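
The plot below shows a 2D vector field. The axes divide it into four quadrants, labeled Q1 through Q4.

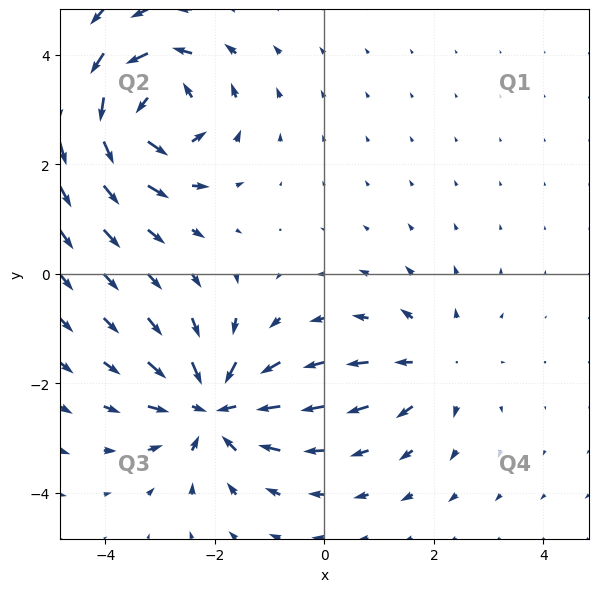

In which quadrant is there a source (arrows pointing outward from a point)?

Q4

The source sits at approximately (2.0, -1.7), which lies in quadrant Q4. The divergence there is about +3, positive as expected for a source.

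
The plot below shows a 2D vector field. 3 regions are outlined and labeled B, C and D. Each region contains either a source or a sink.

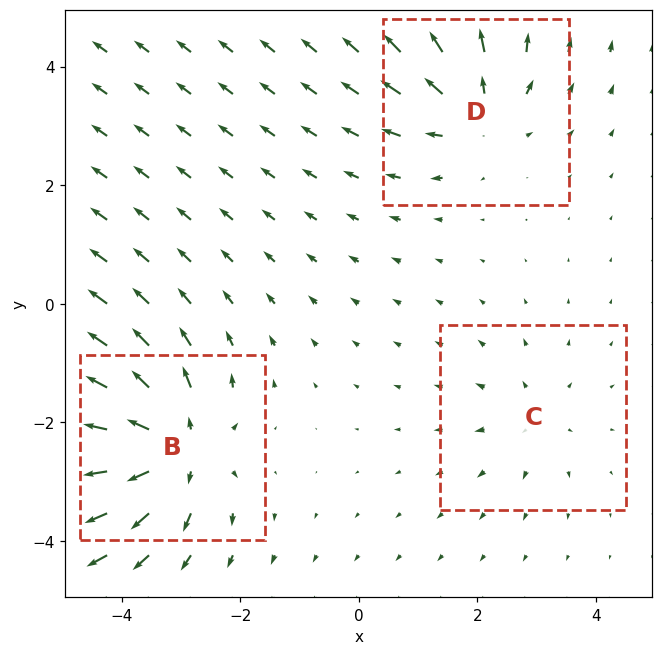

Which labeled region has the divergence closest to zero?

Divergence at each region's feature centre — B: about +6, C: about +2, D: about +4. Region C is closest to zero.

C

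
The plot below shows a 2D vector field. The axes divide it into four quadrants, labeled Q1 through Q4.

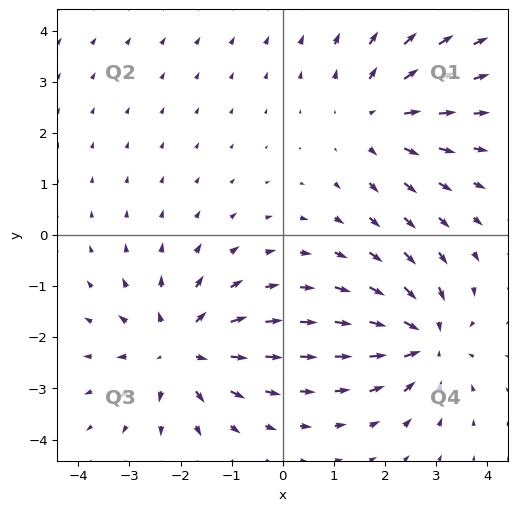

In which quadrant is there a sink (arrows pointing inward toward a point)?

Q4

The sink sits at approximately (2.8, -2.1), which lies in quadrant Q4. The divergence there is about -4, negative as expected for a sink.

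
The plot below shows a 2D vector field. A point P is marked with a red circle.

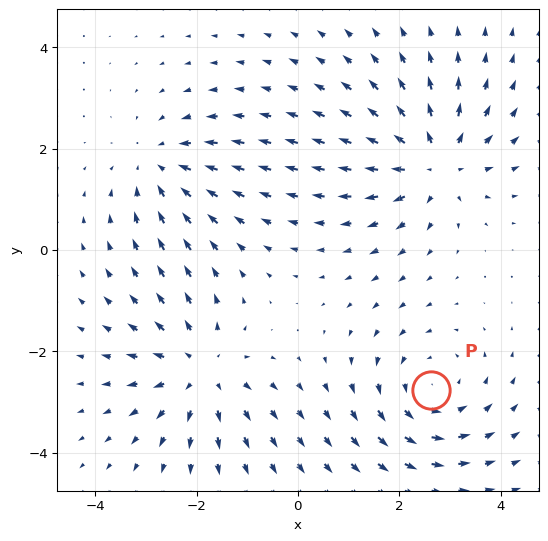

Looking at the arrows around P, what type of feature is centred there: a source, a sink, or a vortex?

At P (2.6, -2.8) the arrows circulate counterclockwise. Divergence ≈0, curl about +4 — near-zero divergence with nonzero curl is a vortex.

vortex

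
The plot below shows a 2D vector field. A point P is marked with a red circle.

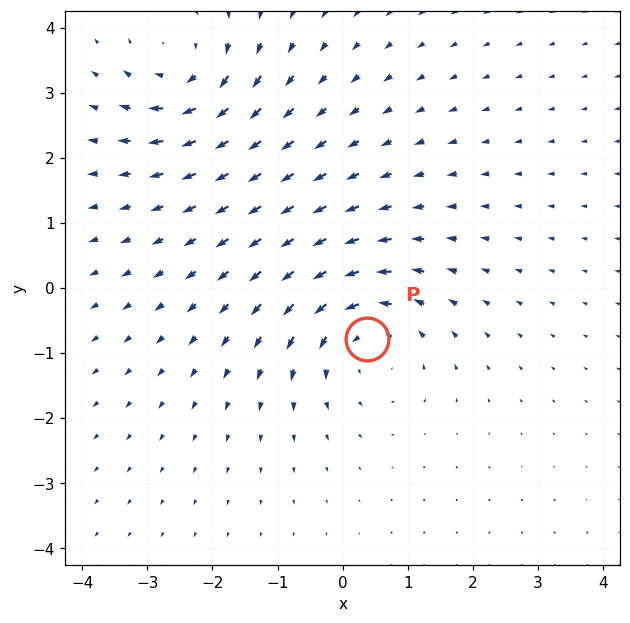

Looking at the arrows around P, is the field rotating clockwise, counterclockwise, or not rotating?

counterclockwise

Near P at (0.4, -0.8) the arrows circulate counterclockwise. The curl (z-component) there is about +5; positive curl means counterclockwise rotation.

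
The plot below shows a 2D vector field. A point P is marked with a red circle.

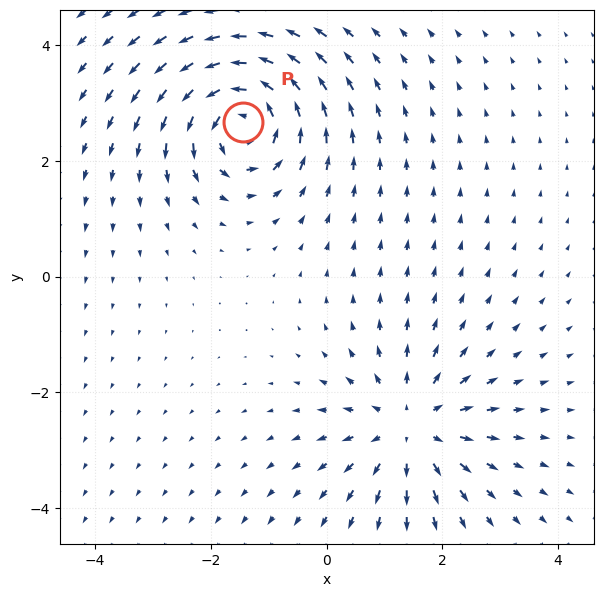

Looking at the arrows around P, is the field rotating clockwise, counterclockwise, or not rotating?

Near P at (-1.4, 2.7) the arrows circulate counterclockwise. The curl (z-component) there is about +4; positive curl means counterclockwise rotation.

counterclockwise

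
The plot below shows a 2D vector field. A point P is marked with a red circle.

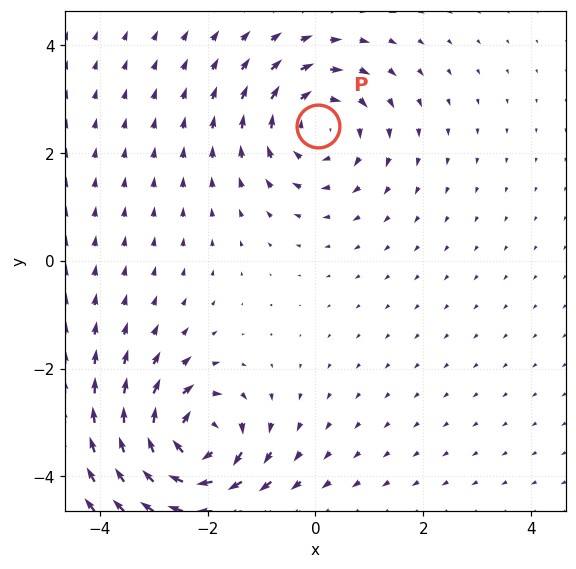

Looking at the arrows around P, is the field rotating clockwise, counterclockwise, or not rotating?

clockwise

Near P at (0.0, 2.5) the arrows circulate clockwise. The curl (z-component) there is about -4; negative curl means clockwise rotation.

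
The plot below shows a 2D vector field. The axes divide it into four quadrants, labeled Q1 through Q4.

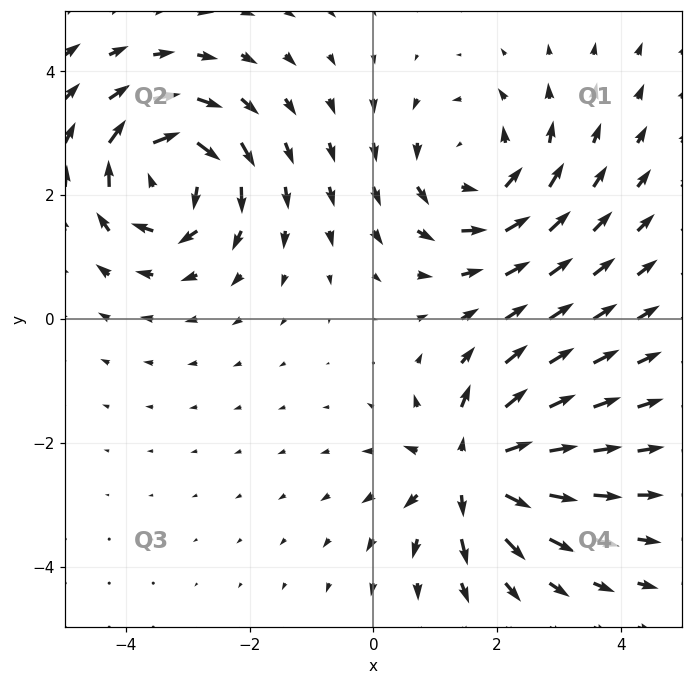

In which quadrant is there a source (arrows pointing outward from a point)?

Q4

The source sits at approximately (1.6, -2.4), which lies in quadrant Q4. The divergence there is about +6, positive as expected for a source.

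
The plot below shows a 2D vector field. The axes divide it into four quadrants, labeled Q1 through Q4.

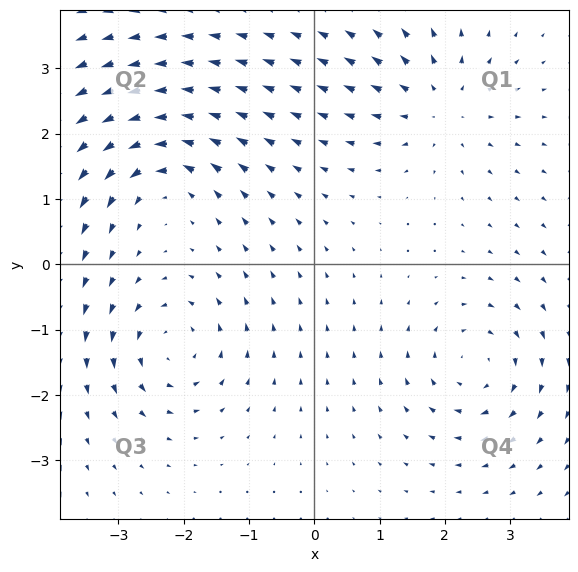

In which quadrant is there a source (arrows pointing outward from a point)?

Q1

The source sits at approximately (1.9, 2.4), which lies in quadrant Q1. The divergence there is about +4, positive as expected for a source.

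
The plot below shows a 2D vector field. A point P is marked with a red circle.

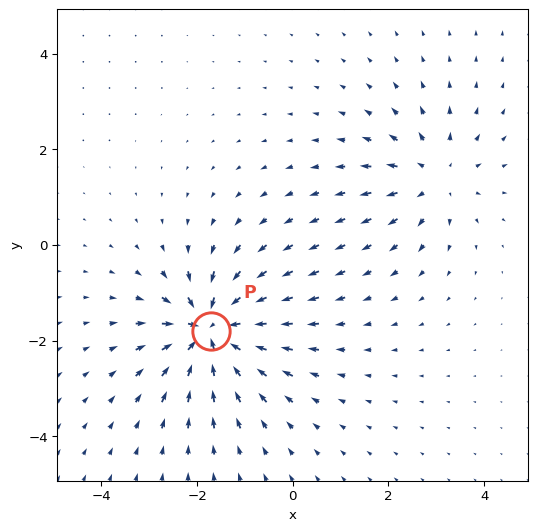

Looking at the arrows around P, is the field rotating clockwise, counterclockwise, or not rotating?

not rotating

Near P at (-1.7, -1.8) the arrows show no circulation. The curl there is ≈0.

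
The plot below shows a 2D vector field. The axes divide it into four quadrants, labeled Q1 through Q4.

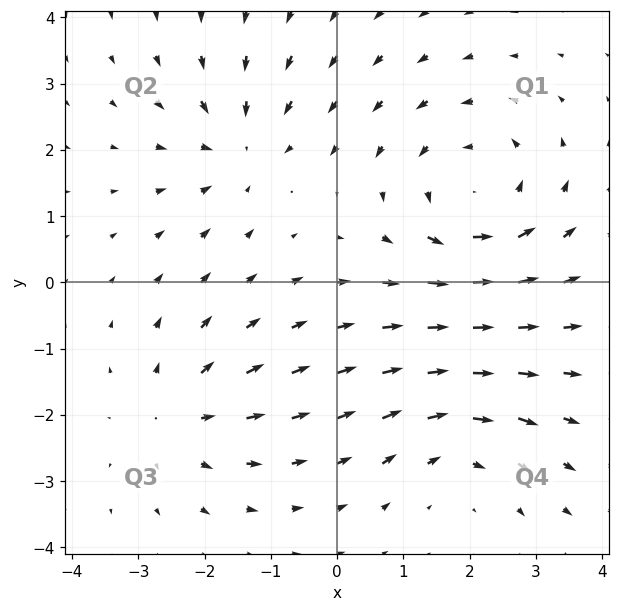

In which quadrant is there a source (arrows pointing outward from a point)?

The source sits at approximately (-2.4, -2.0), which lies in quadrant Q3. The divergence there is about +3, positive as expected for a source.

Q3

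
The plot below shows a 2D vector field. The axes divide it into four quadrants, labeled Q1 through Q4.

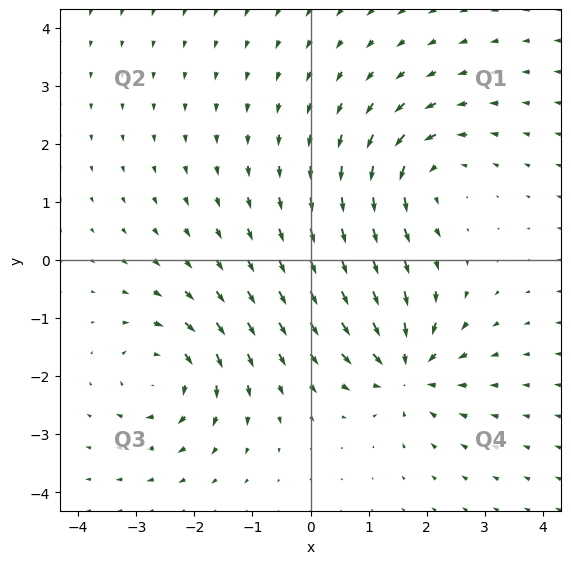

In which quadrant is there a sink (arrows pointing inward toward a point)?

Q4

The sink sits at approximately (1.7, -1.9), which lies in quadrant Q4. The divergence there is about -7, negative as expected for a sink.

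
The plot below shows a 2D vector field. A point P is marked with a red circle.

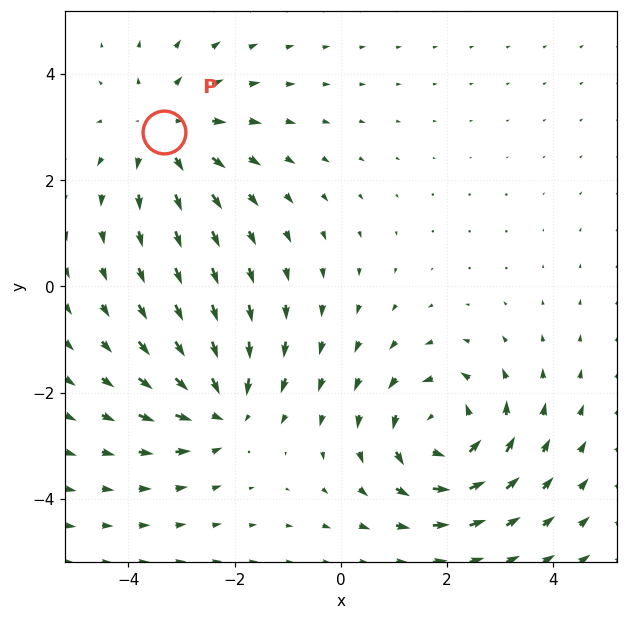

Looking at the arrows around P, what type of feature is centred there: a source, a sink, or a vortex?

source

At P (-3.3, 2.9) the arrows spread outward. Divergence about +3, curl ≈0 — positive divergence with near-zero curl is a source.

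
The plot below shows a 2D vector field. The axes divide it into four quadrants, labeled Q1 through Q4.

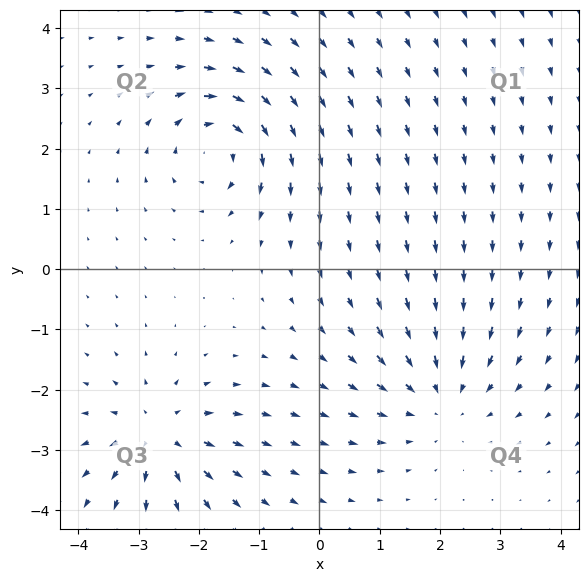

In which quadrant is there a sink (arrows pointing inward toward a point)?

Q4

The sink sits at approximately (2.0, -2.1), which lies in quadrant Q4. The divergence there is about -4, negative as expected for a sink.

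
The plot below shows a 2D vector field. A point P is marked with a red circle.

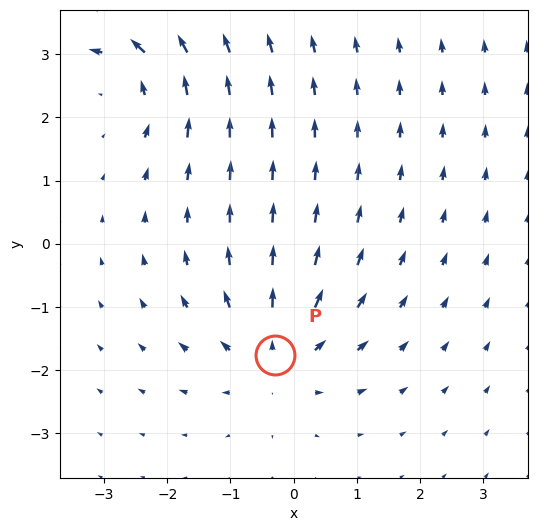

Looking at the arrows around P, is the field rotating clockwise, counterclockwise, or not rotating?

not rotating

Near P at (-0.3, -1.8) the arrows show no circulation. The curl there is ≈0.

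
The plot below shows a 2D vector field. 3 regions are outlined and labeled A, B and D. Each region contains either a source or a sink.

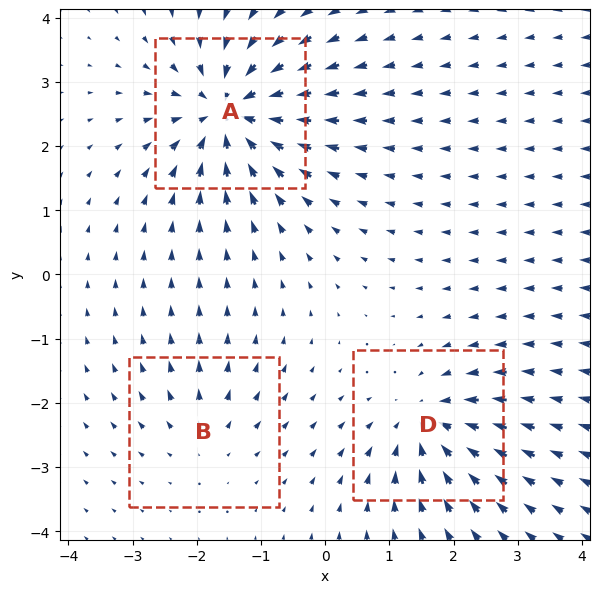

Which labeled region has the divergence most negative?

A

Divergence at each region's feature centre — A: about -6, B: about +2, D: about -4. Region A is most negative.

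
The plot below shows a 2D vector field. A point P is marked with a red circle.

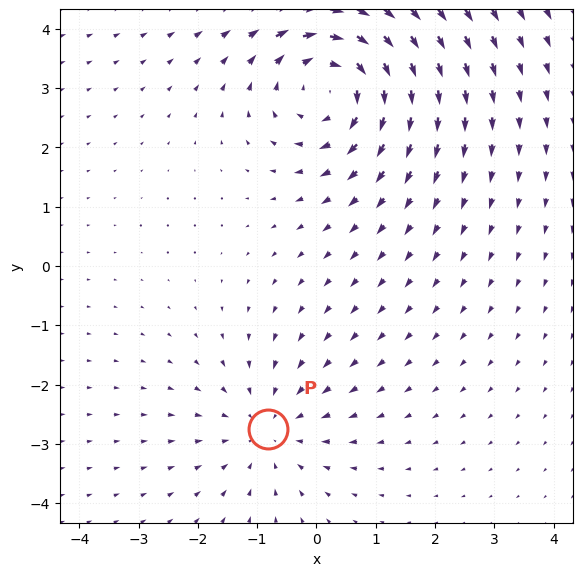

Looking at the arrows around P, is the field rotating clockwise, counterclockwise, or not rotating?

Near P at (-0.8, -2.7) the arrows show no circulation. The curl there is ≈0.

not rotating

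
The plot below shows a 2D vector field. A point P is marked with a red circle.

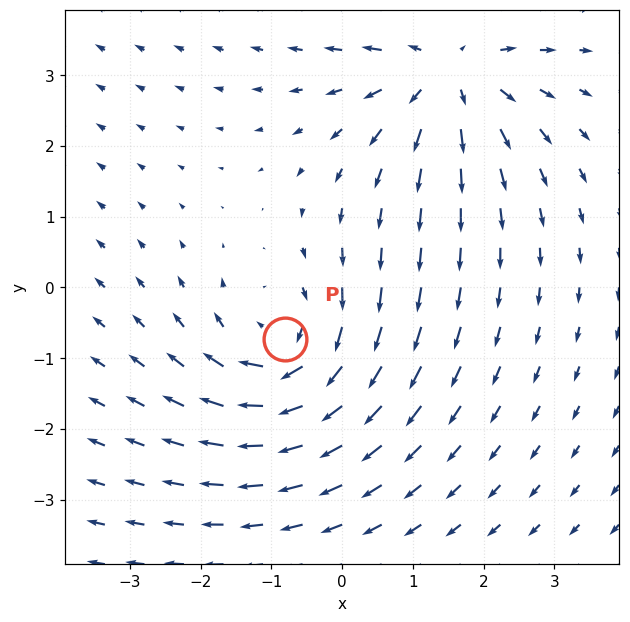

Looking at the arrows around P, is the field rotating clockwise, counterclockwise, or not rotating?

clockwise

Near P at (-0.8, -0.7) the arrows circulate clockwise. The curl (z-component) there is about -4; negative curl means clockwise rotation.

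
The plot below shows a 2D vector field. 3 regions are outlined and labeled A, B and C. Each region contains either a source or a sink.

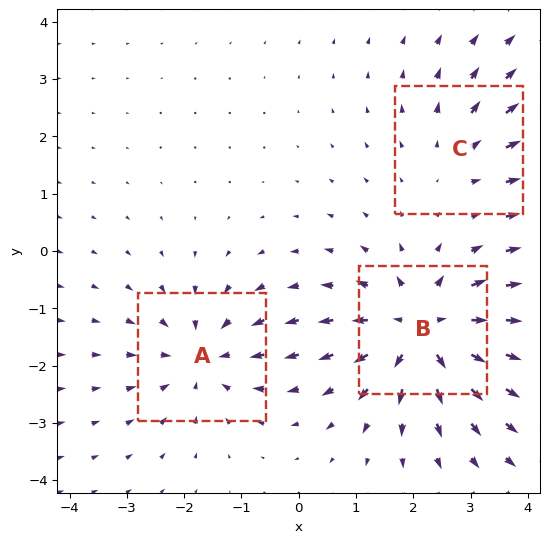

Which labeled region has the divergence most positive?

B

Divergence at each region's feature centre — A: about -4, B: about +5, C: about +2. Region B is most positive.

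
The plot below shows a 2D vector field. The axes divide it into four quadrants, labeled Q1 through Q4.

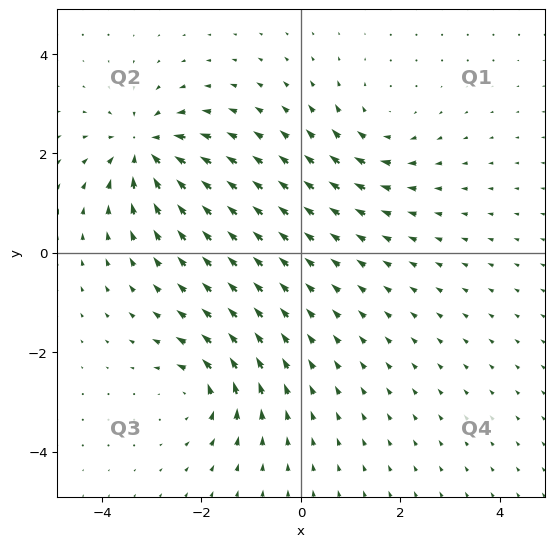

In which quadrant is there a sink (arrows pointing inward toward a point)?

Q2

The sink sits at approximately (-3.1, 2.1), which lies in quadrant Q2. The divergence there is about -6, negative as expected for a sink.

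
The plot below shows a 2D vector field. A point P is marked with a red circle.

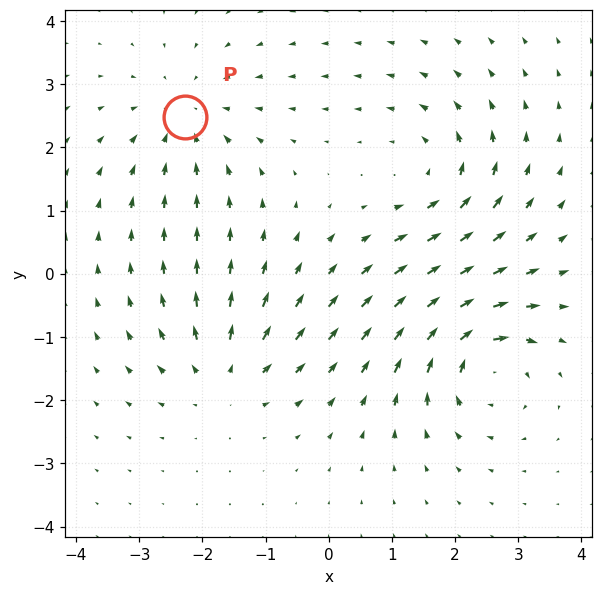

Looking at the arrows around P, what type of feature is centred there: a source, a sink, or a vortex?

sink

At P (-2.3, 2.5) the arrows converge inward. Divergence about -4, curl ≈0 — negative divergence with near-zero curl is a sink.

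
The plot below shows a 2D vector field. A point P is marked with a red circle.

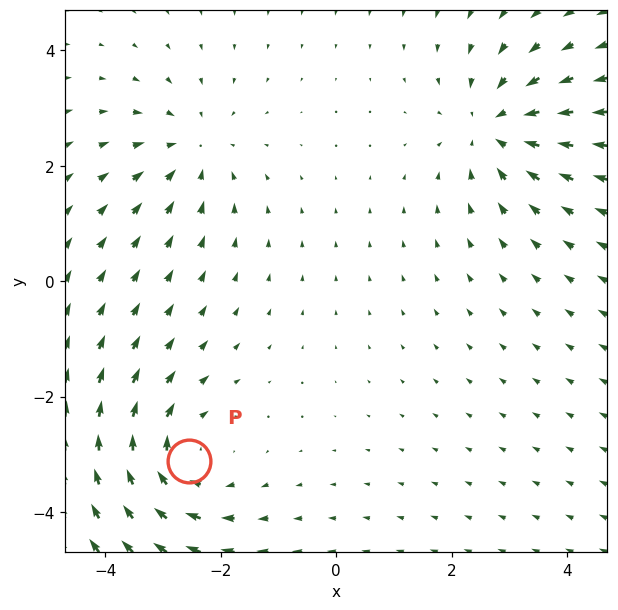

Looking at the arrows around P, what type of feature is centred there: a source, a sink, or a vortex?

vortex

At P (-2.6, -3.1) the arrows circulate clockwise. Divergence ≈0, curl about -4 — near-zero divergence with nonzero curl is a vortex.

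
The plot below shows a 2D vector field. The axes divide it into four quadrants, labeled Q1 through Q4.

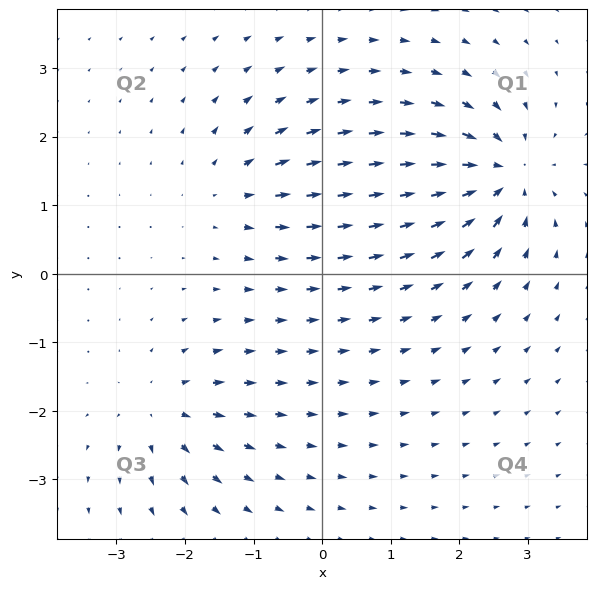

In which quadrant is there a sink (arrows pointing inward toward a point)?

Q1

The sink sits at approximately (2.6, 1.4), which lies in quadrant Q1. The divergence there is about -6, negative as expected for a sink.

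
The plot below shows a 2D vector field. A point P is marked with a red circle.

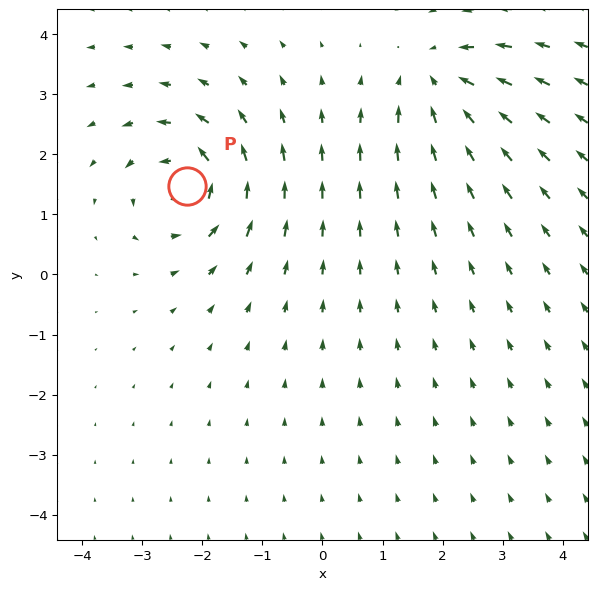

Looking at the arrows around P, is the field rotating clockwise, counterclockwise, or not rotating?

Near P at (-2.3, 1.5) the arrows circulate counterclockwise. The curl (z-component) there is about +5; positive curl means counterclockwise rotation.

counterclockwise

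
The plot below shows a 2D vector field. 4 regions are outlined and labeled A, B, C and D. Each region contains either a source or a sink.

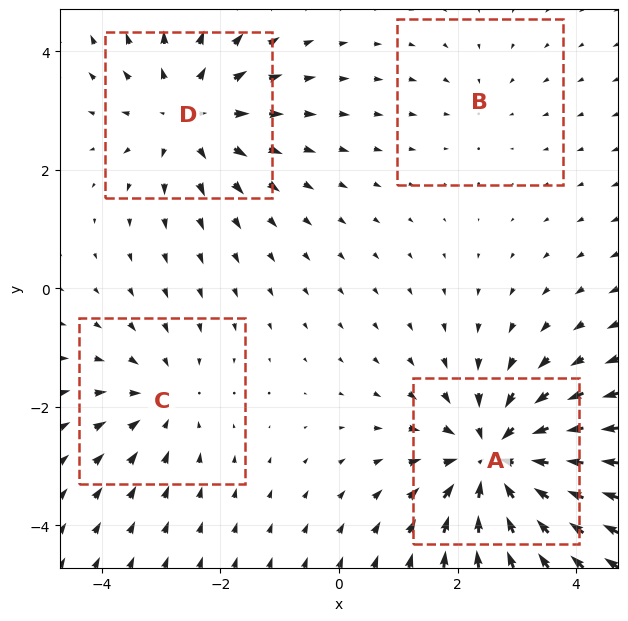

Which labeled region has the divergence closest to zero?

B

Divergence at each region's feature centre — A: about -6, B: about -2, C: about -3, D: about +4. Region B is closest to zero.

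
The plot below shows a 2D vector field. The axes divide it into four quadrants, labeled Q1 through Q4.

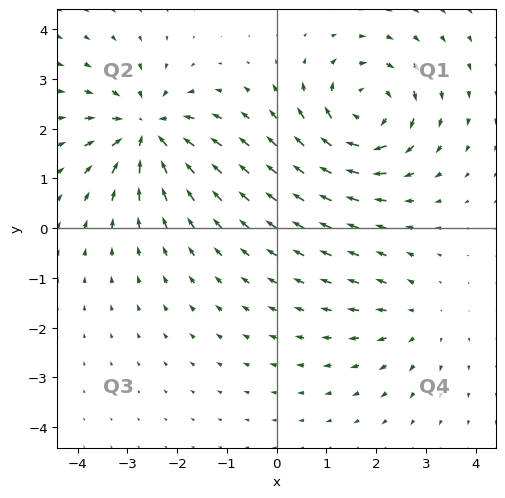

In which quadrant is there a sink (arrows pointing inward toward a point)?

The sink sits at approximately (-2.6, 2.0), which lies in quadrant Q2. The divergence there is about -6, negative as expected for a sink.

Q2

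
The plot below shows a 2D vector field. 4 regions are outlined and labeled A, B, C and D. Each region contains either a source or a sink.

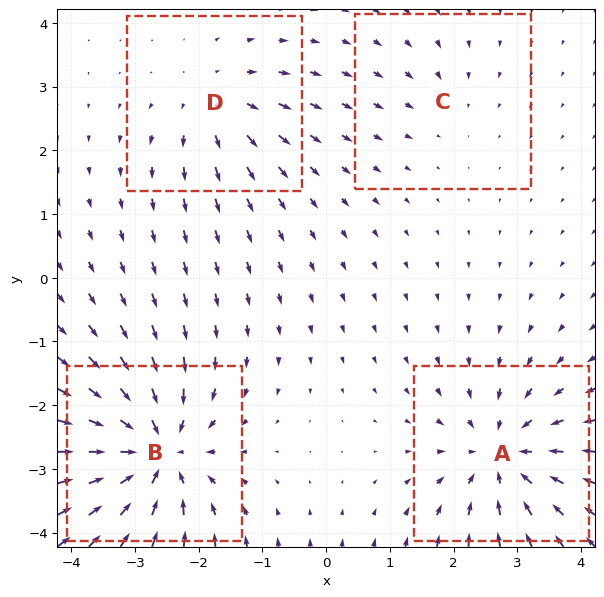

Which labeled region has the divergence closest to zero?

C

Divergence at each region's feature centre — A: about -6, B: about -7, C: about -2, D: about +4. Region C is closest to zero.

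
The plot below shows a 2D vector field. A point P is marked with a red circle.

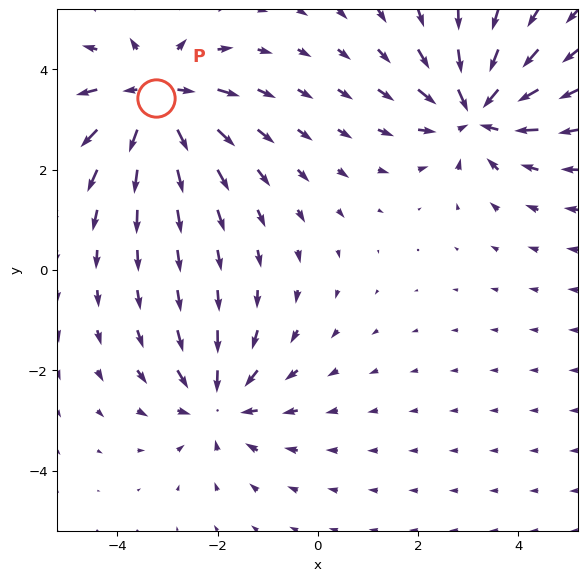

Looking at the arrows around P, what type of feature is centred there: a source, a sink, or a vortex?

source

At P (-3.2, 3.4) the arrows spread outward. Divergence about +6, curl ≈0 — positive divergence with near-zero curl is a source.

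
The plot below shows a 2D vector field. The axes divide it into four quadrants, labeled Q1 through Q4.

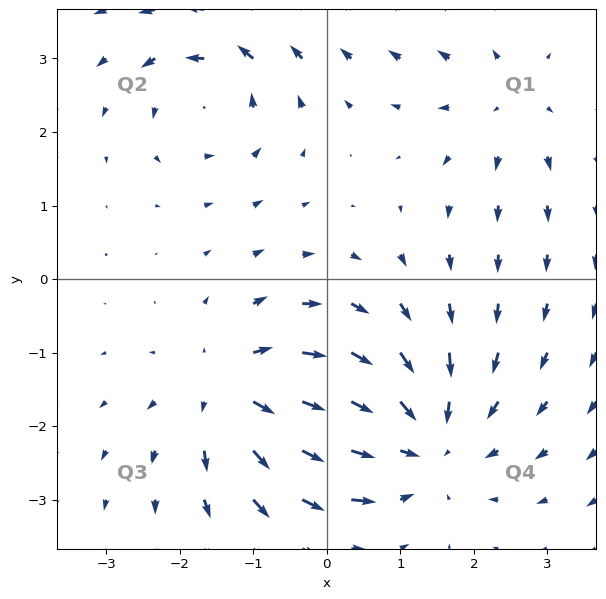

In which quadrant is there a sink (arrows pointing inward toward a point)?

The sink sits at approximately (1.2, -2.2), which lies in quadrant Q4. The divergence there is about -4, negative as expected for a sink.

Q4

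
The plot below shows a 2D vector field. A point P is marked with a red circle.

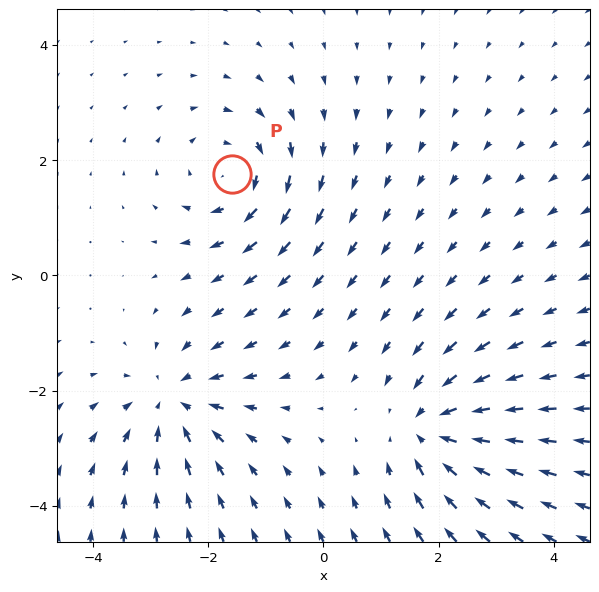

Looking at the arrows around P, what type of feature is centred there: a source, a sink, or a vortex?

At P (-1.6, 1.8) the arrows circulate clockwise. Divergence ≈0, curl about -4 — near-zero divergence with nonzero curl is a vortex.

vortex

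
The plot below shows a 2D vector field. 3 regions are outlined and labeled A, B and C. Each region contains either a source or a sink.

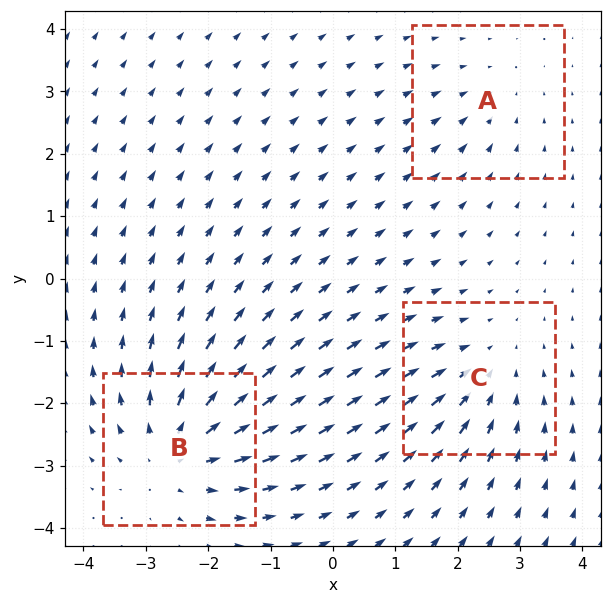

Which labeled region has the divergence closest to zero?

Divergence at each region's feature centre — A: about -2, B: about +4, C: about -3. Region A is closest to zero.

A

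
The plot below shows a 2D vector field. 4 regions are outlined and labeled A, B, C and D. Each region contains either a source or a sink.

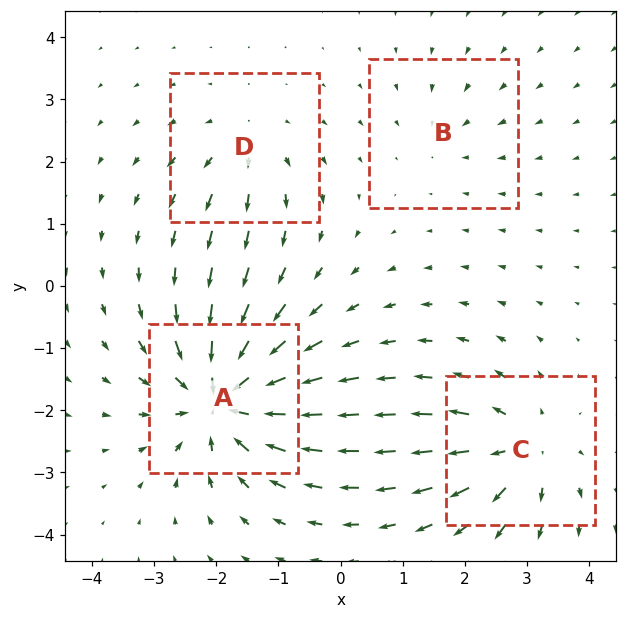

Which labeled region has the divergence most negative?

Divergence at each region's feature centre — A: about -8, B: about -2, C: about +5, D: about +3. Region A is most negative.

A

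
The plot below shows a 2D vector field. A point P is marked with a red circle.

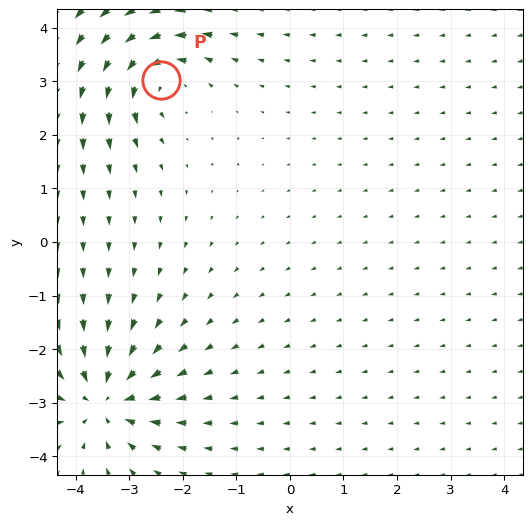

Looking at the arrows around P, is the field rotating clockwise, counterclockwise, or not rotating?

counterclockwise

Near P at (-2.4, 3.0) the arrows circulate counterclockwise. The curl (z-component) there is about +4; positive curl means counterclockwise rotation.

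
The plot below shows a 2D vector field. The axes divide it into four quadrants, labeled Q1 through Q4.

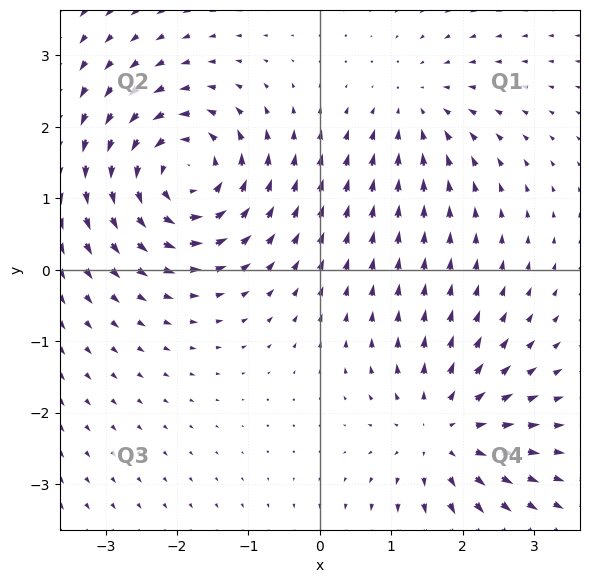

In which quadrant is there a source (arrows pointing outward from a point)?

Q4

The source sits at approximately (1.7, -2.3), which lies in quadrant Q4. The divergence there is about +4, positive as expected for a source.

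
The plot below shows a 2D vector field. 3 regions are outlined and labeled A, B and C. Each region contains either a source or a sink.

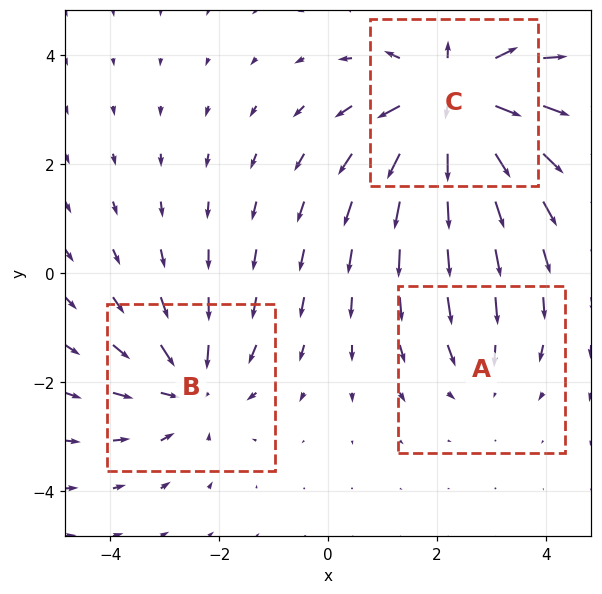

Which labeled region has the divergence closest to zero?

Divergence at each region's feature centre — A: about -2, B: about -3, C: about +5. Region A is closest to zero.

A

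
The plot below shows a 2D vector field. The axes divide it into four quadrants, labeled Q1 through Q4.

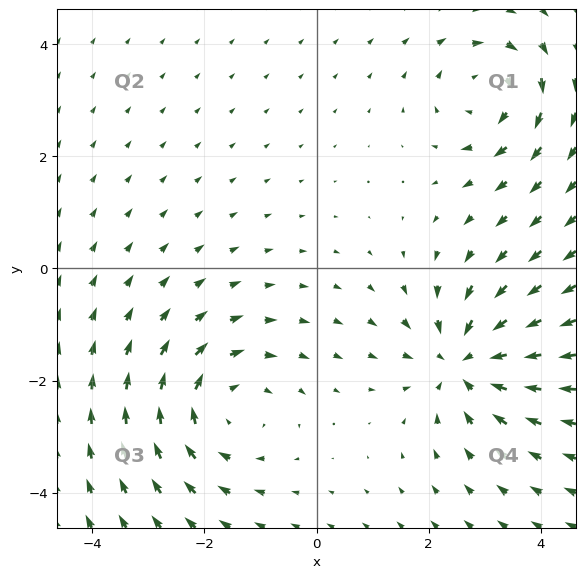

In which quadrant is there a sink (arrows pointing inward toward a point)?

Q4

The sink sits at approximately (2.6, -1.7), which lies in quadrant Q4. The divergence there is about -5, negative as expected for a sink.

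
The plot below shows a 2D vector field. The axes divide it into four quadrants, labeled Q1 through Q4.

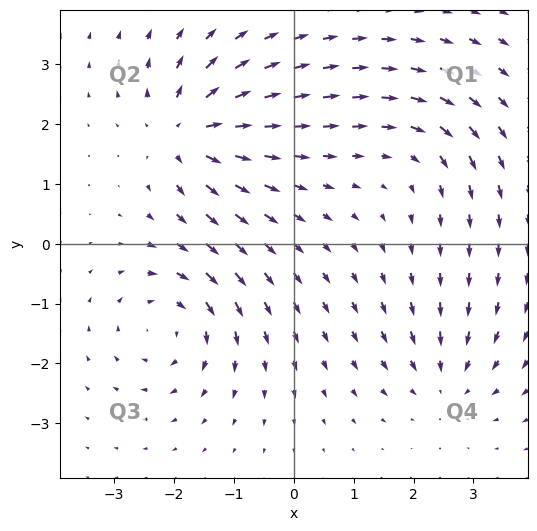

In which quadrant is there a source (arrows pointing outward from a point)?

Q2

The source sits at approximately (-1.8, 1.9), which lies in quadrant Q2. The divergence there is about +7, positive as expected for a source.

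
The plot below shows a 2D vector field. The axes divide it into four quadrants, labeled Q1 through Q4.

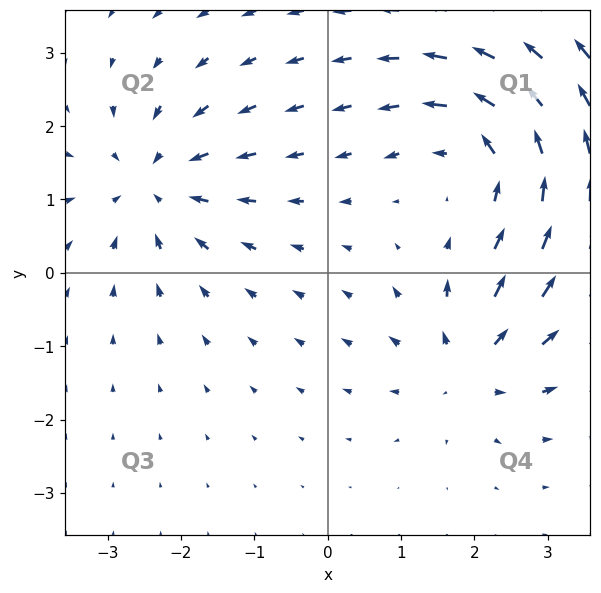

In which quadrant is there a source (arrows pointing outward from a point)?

The source sits at approximately (1.9, -1.2), which lies in quadrant Q4. The divergence there is about +4, positive as expected for a source.

Q4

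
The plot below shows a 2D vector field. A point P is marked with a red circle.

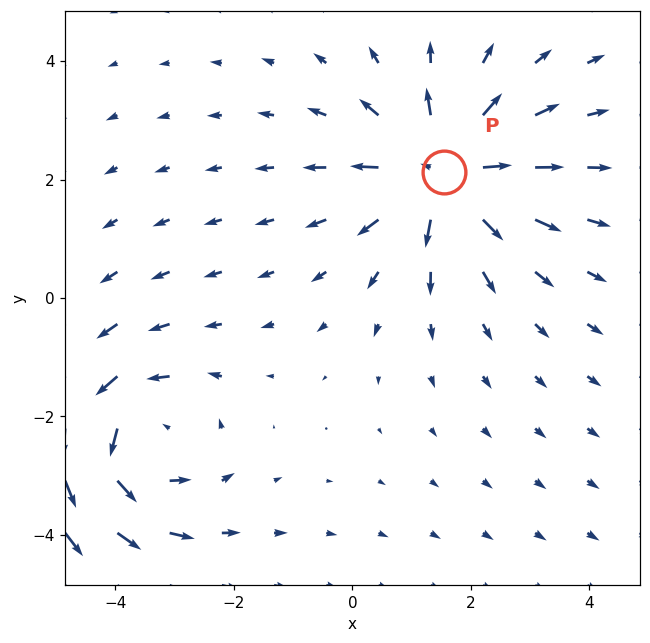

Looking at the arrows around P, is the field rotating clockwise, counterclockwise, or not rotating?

not rotating

Near P at (1.5, 2.1) the arrows show no circulation. The curl there is ≈0.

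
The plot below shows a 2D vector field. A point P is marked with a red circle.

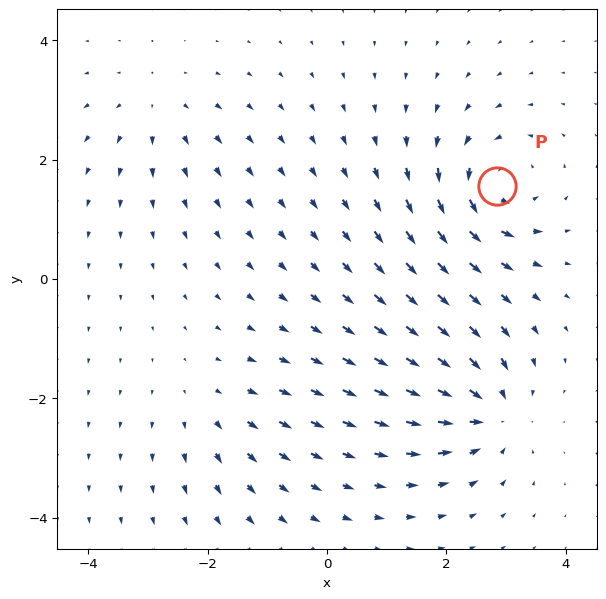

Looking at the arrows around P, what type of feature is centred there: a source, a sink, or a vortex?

At P (2.8, 1.6) the arrows circulate counterclockwise. Divergence ≈0, curl about +6 — near-zero divergence with nonzero curl is a vortex.

vortex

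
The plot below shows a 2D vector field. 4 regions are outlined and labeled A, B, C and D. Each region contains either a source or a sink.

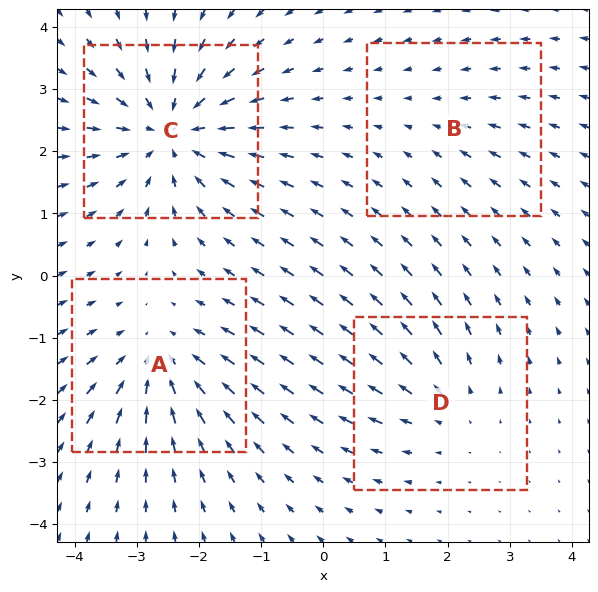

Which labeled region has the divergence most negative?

Divergence at each region's feature centre — A: about -4, B: about -2, C: about -6, D: about +3. Region C is most negative.

C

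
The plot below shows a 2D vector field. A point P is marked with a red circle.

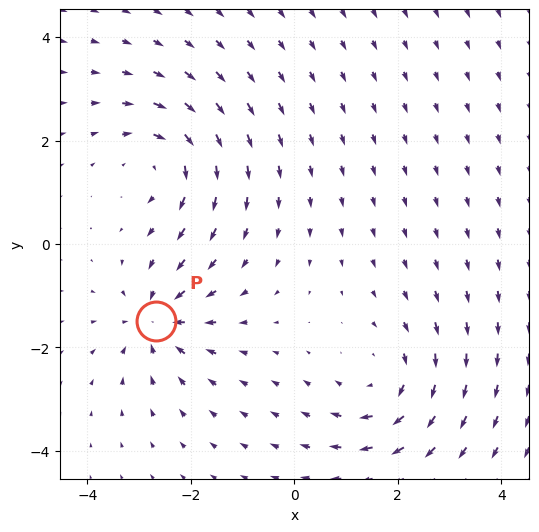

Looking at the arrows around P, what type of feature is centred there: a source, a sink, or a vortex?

sink

At P (-2.7, -1.5) the arrows converge inward. Divergence about -4, curl ≈0 — negative divergence with near-zero curl is a sink.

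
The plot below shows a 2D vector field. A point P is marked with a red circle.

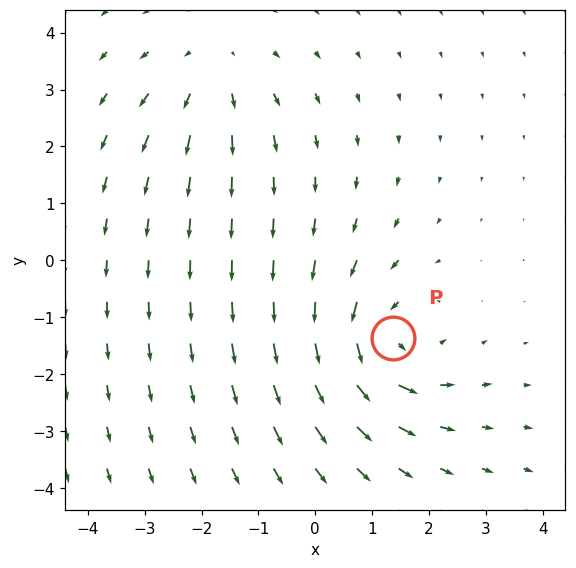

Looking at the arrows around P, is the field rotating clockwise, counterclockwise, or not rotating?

counterclockwise

Near P at (1.4, -1.4) the arrows circulate counterclockwise. The curl (z-component) there is about +4; positive curl means counterclockwise rotation.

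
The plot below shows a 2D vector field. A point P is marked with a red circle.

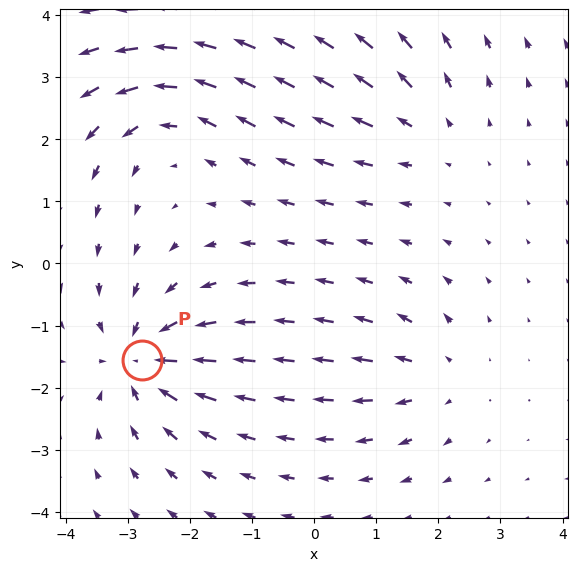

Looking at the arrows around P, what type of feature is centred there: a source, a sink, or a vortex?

sink

At P (-2.8, -1.6) the arrows converge inward. Divergence about -5, curl ≈0 — negative divergence with near-zero curl is a sink.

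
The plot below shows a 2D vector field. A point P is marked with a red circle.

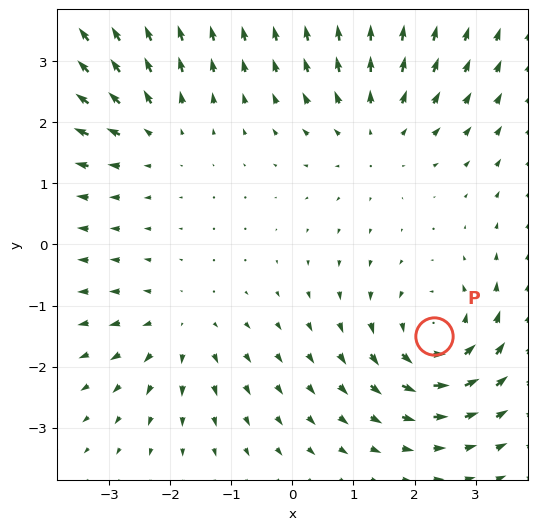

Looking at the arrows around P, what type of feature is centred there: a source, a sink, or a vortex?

vortex

At P (2.3, -1.5) the arrows circulate counterclockwise. Divergence ≈0, curl about +5 — near-zero divergence with nonzero curl is a vortex.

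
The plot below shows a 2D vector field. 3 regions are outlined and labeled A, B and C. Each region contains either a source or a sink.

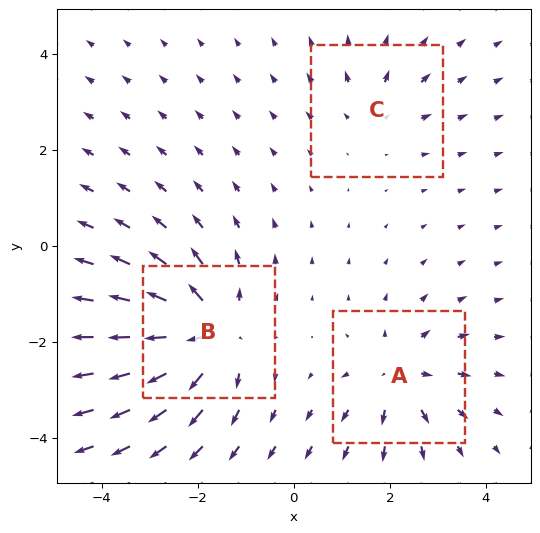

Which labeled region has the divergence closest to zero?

C

Divergence at each region's feature centre — A: about +3, B: about +5, C: about +2. Region C is closest to zero.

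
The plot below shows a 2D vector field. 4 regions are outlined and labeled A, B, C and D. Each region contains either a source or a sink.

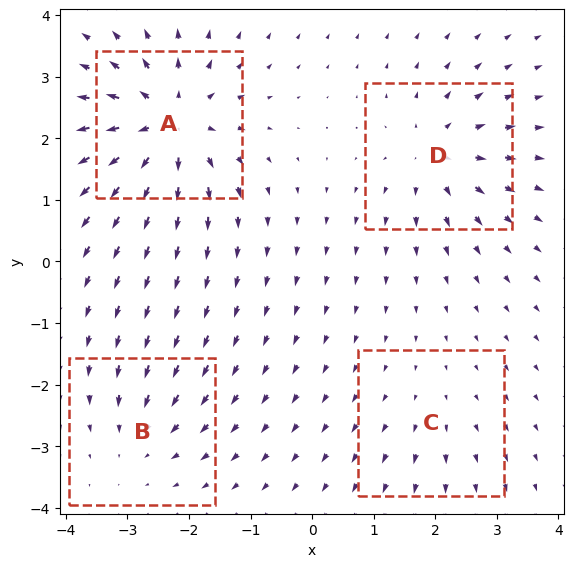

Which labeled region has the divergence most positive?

A

Divergence at each region's feature centre — A: about +8, B: about -4, C: about +2, D: about +5. Region A is most positive.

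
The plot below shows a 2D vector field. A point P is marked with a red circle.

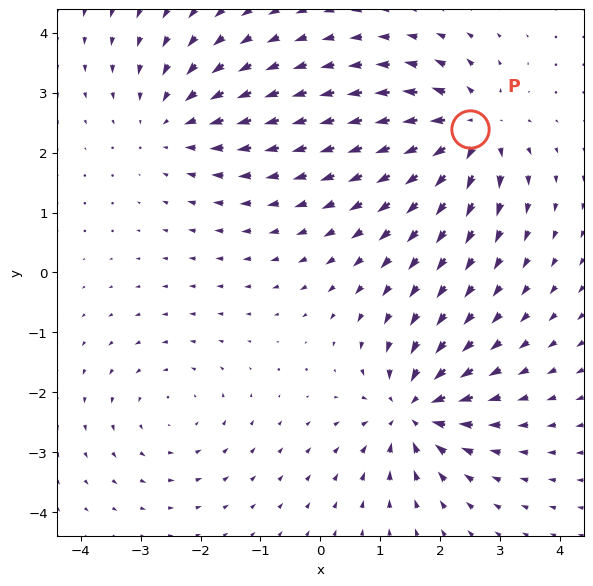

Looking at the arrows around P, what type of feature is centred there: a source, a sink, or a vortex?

source

At P (2.5, 2.4) the arrows spread outward. Divergence about +6, curl ≈0 — positive divergence with near-zero curl is a source.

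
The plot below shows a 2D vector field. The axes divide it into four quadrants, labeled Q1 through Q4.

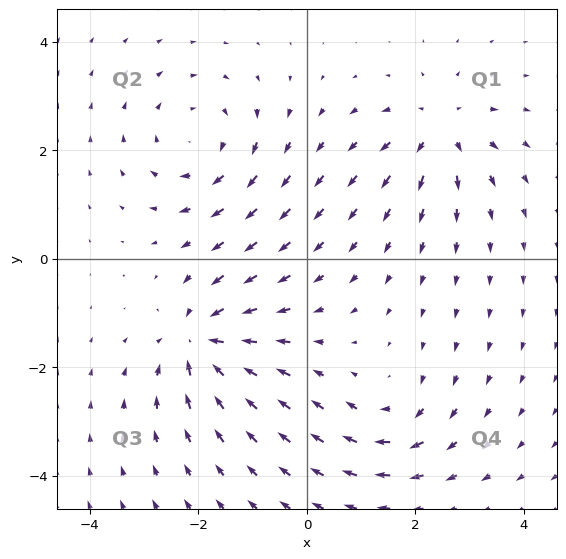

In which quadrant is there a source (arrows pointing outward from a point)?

The source sits at approximately (2.5, 2.4), which lies in quadrant Q1. The divergence there is about +5, positive as expected for a source.

Q1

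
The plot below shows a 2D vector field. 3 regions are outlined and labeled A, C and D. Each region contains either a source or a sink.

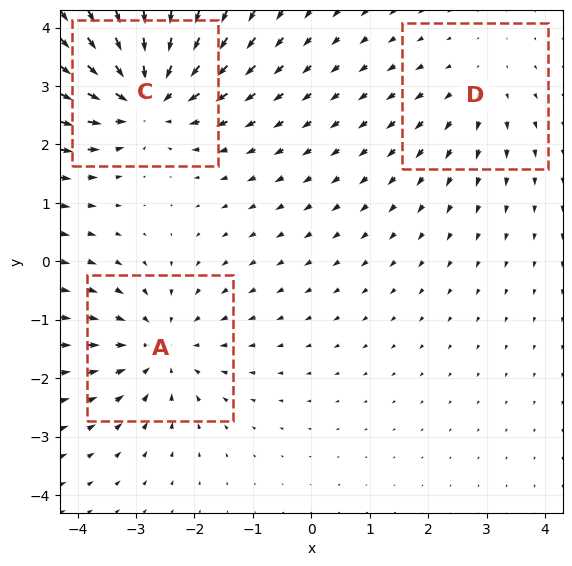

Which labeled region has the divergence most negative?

C

Divergence at each region's feature centre — A: about -3, C: about -5, D: about +2. Region C is most negative.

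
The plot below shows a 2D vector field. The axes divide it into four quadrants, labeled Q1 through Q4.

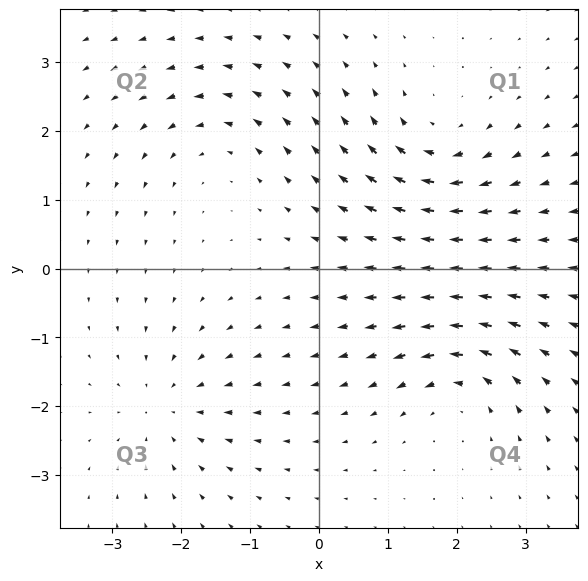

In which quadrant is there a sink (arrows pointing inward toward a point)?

The sink sits at approximately (-2.2, -2.0), which lies in quadrant Q3. The divergence there is about -4, negative as expected for a sink.

Q3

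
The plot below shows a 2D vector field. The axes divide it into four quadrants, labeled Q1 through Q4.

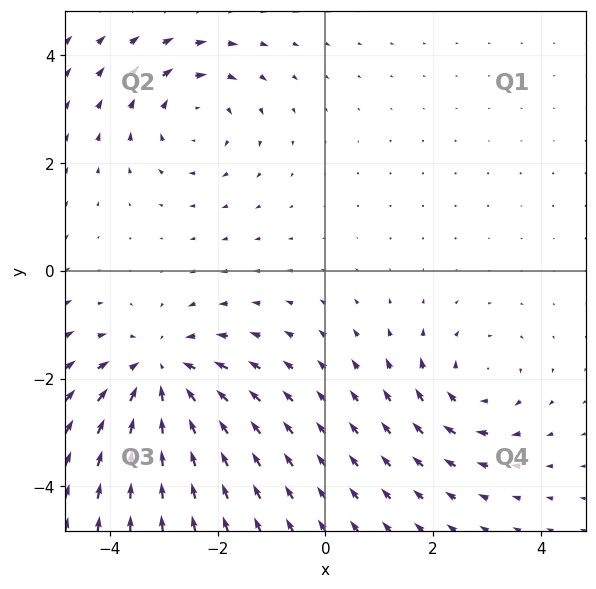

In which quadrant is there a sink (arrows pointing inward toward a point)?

Q3

The sink sits at approximately (-3.1, -1.9), which lies in quadrant Q3. The divergence there is about -4, negative as expected for a sink.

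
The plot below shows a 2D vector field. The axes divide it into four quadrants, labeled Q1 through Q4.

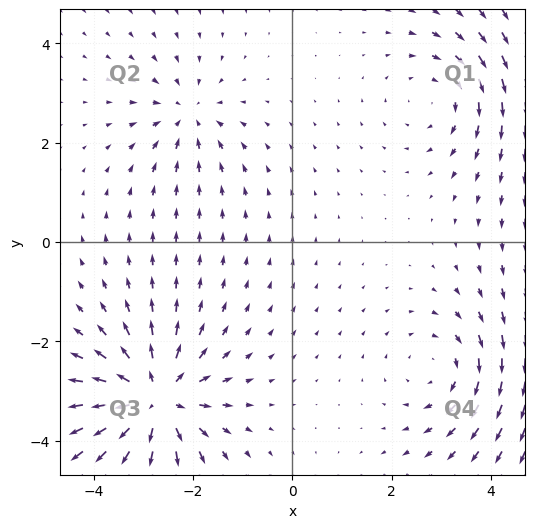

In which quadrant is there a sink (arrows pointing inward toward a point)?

The sink sits at approximately (-2.1, 2.5), which lies in quadrant Q2. The divergence there is about -3, negative as expected for a sink.

Q2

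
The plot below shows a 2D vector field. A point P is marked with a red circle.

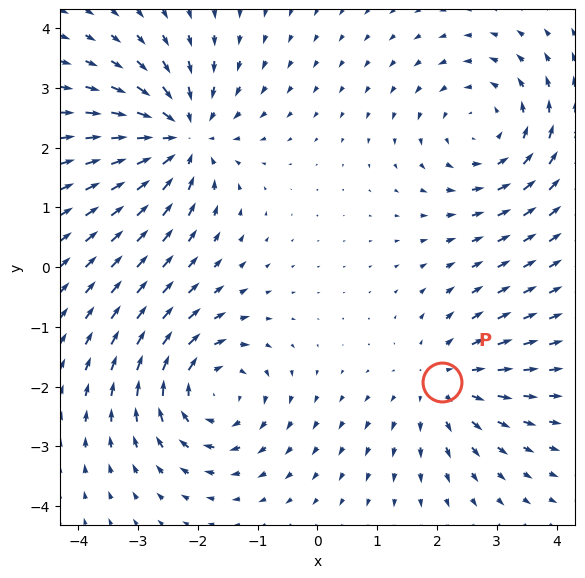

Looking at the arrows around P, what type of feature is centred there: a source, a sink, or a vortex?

At P (2.1, -1.9) the arrows spread outward. Divergence about +4, curl ≈0 — positive divergence with near-zero curl is a source.

source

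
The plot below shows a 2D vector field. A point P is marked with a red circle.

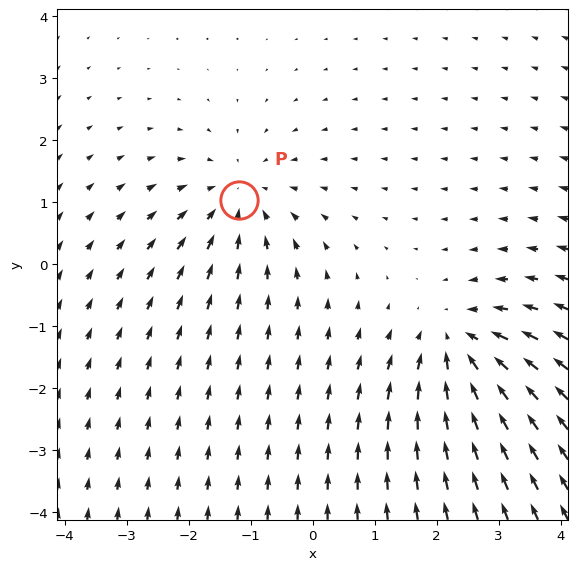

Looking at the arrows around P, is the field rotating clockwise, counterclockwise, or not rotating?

not rotating

Near P at (-1.2, 1.0) the arrows show no circulation. The curl there is ≈0.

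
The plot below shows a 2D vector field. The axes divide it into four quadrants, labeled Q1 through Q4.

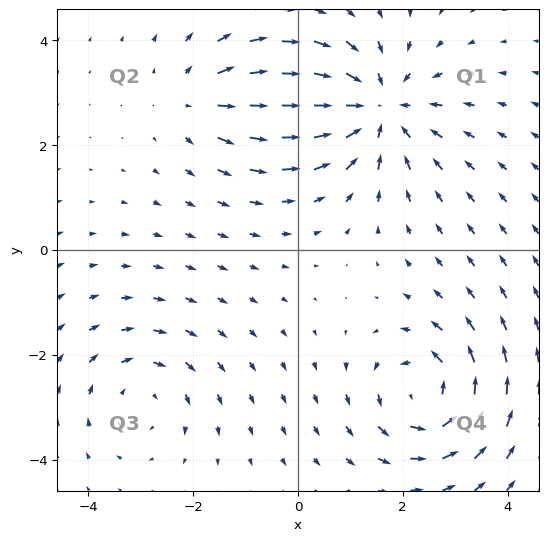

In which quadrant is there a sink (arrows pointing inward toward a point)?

The sink sits at approximately (1.5, 2.7), which lies in quadrant Q1. The divergence there is about -4, negative as expected for a sink.

Q1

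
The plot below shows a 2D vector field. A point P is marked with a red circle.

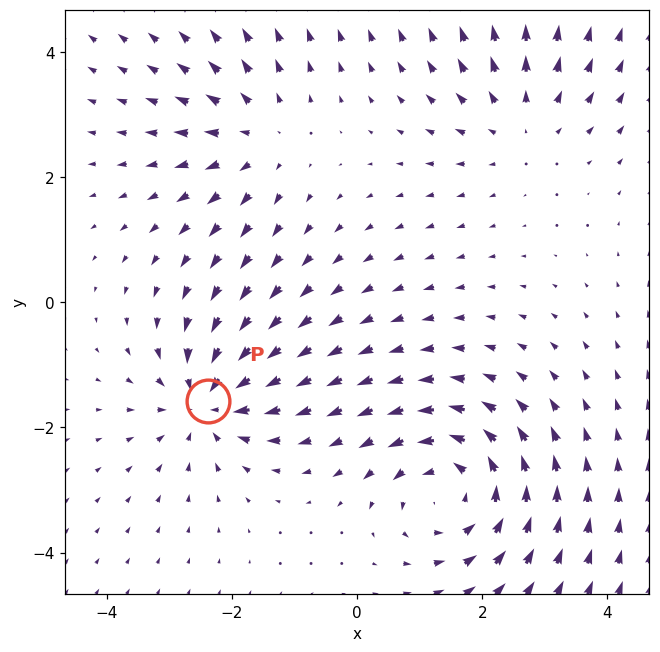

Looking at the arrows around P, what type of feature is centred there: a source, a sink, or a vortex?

sink

At P (-2.4, -1.6) the arrows converge inward. Divergence about -4, curl ≈0 — negative divergence with near-zero curl is a sink.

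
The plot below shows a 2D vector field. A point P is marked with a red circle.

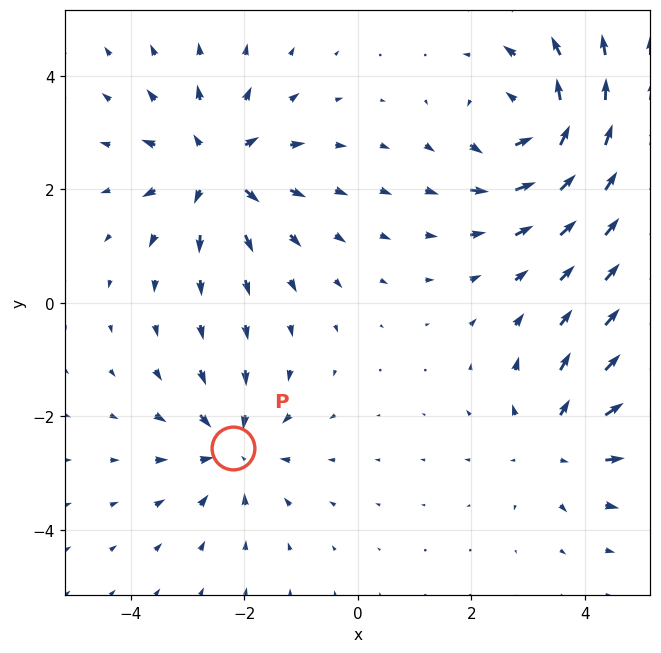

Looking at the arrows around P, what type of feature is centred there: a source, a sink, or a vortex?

sink

At P (-2.2, -2.6) the arrows converge inward. Divergence about -5, curl ≈0 — negative divergence with near-zero curl is a sink.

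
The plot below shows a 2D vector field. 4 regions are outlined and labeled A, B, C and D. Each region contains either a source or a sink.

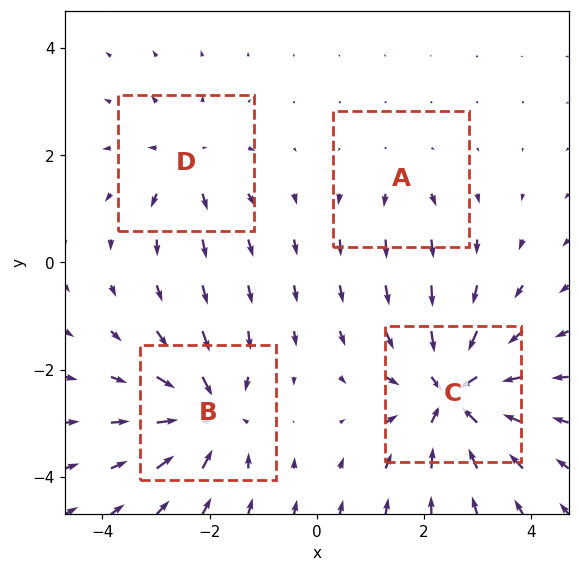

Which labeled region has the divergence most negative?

C

Divergence at each region's feature centre — A: about +2, B: about -6, C: about -7, D: about +4. Region C is most negative.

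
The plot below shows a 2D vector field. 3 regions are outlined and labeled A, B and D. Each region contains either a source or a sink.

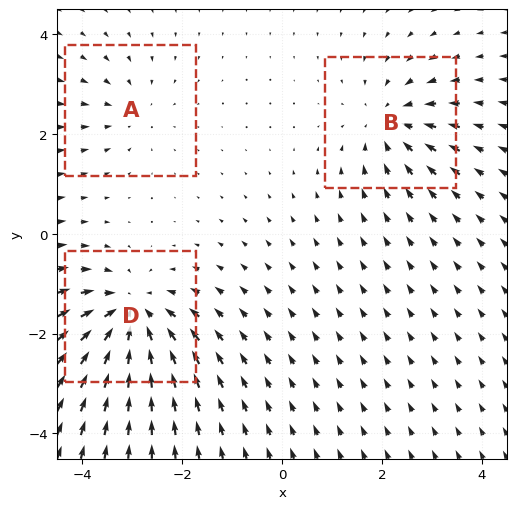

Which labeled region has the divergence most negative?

D

Divergence at each region's feature centre — A: about -2, B: about -3, D: about -5. Region D is most negative.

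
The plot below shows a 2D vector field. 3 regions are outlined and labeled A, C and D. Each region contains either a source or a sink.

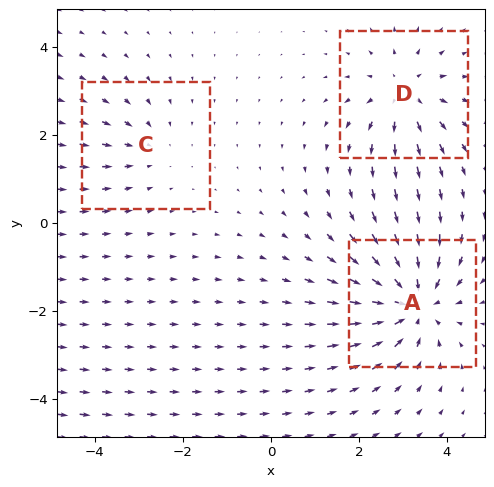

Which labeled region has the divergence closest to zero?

Divergence at each region's feature centre — A: about -5, C: about -2, D: about +4. Region C is closest to zero.

C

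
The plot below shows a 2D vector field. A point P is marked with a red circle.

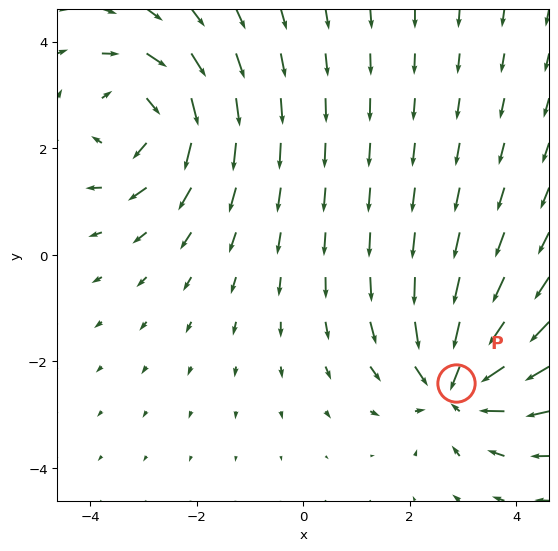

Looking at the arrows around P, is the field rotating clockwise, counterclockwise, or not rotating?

Near P at (2.9, -2.4) the arrows show no circulation. The curl there is ≈0.

not rotating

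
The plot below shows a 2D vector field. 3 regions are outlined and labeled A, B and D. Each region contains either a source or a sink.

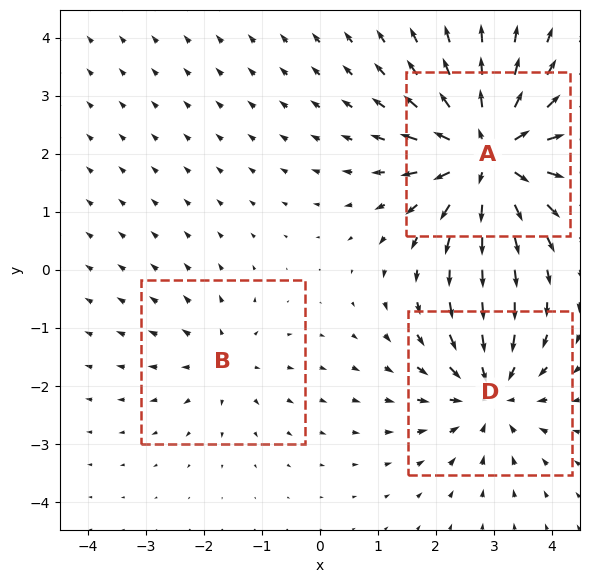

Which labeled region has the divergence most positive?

Divergence at each region's feature centre — A: about +6, B: about +2, D: about -4. Region A is most positive.

A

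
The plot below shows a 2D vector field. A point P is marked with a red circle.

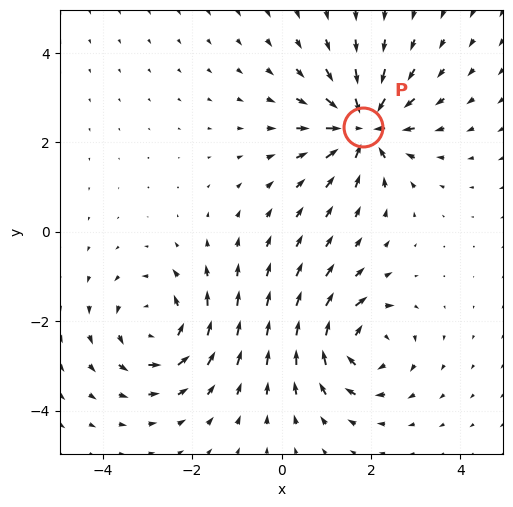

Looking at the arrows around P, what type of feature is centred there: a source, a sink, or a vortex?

At P (1.8, 2.3) the arrows converge inward. Divergence about -7, curl ≈0 — negative divergence with near-zero curl is a sink.

sink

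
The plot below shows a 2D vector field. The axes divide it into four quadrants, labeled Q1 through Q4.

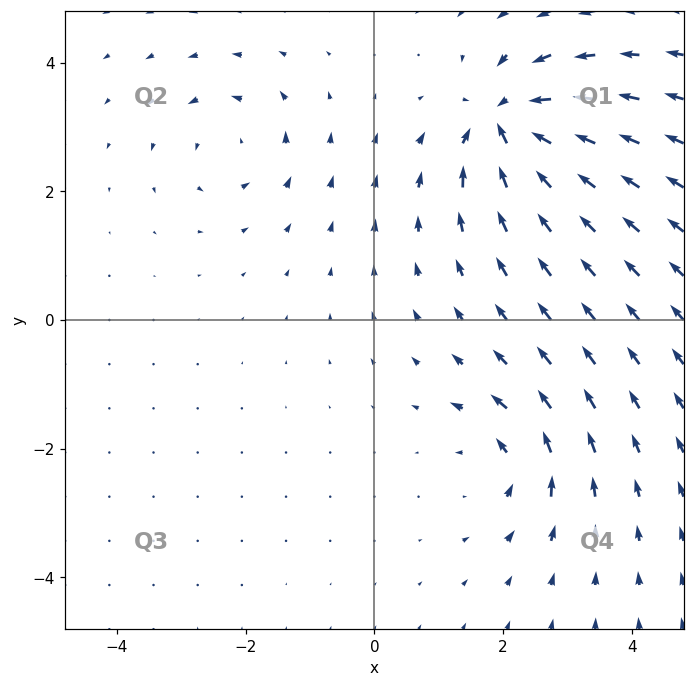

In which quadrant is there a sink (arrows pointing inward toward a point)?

The sink sits at approximately (2.1, 3.1), which lies in quadrant Q1. The divergence there is about -7, negative as expected for a sink.

Q1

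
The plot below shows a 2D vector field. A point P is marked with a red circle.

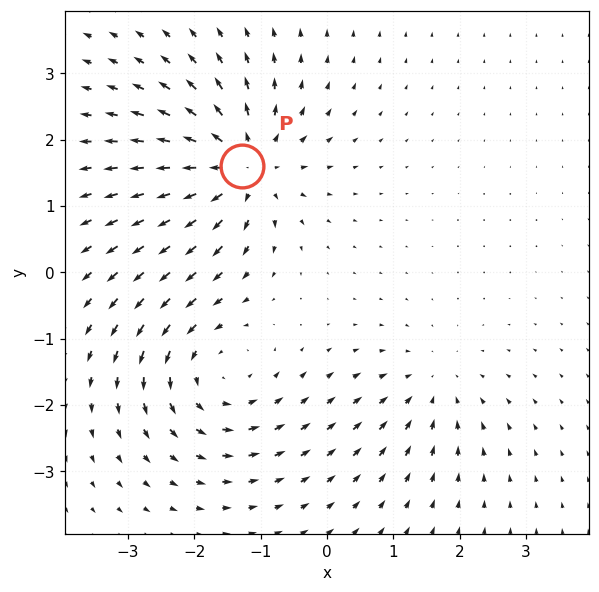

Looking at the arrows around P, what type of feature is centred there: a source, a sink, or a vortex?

source

At P (-1.3, 1.6) the arrows spread outward. Divergence about +6, curl ≈0 — positive divergence with near-zero curl is a source.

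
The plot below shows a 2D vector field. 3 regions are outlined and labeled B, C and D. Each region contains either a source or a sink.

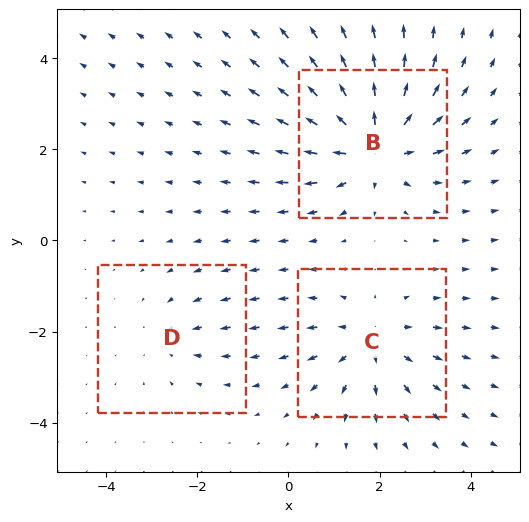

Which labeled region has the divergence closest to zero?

Divergence at each region's feature centre — B: about +5, C: about +3, D: about -2. Region D is closest to zero.

D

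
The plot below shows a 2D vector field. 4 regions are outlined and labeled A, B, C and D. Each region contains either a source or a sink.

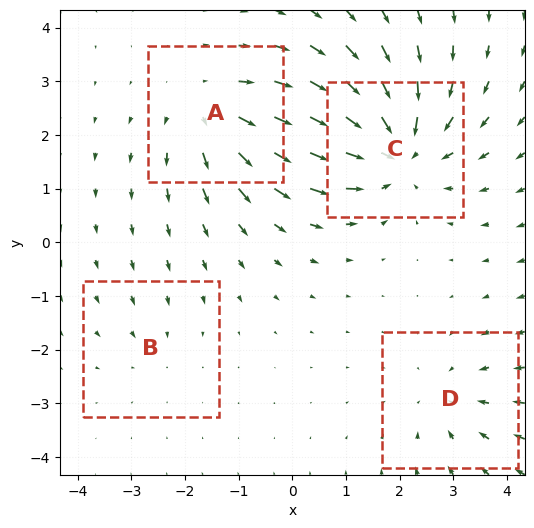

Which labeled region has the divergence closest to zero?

B

Divergence at each region's feature centre — A: about +4, B: about -2, C: about -6, D: about -3. Region B is closest to zero.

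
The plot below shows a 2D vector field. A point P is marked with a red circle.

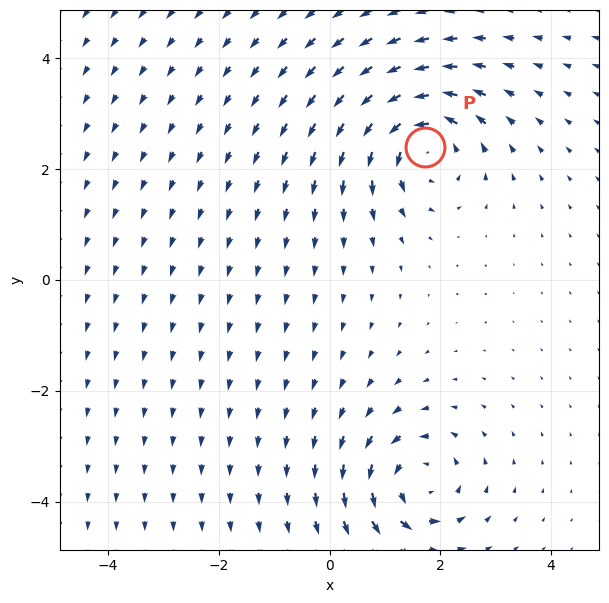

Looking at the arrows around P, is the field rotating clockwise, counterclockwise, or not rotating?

Near P at (1.7, 2.4) the arrows circulate counterclockwise. The curl (z-component) there is about +6; positive curl means counterclockwise rotation.

counterclockwise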